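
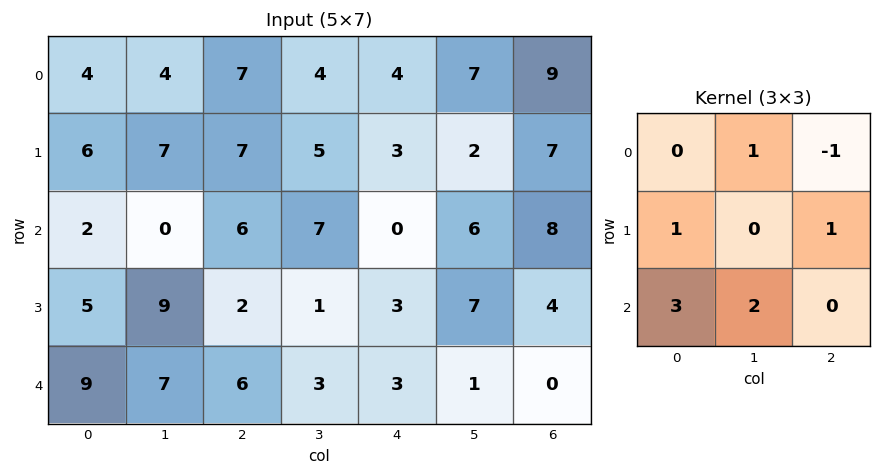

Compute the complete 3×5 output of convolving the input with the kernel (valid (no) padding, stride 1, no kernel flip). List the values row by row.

16 27 42 25 20
41 40 16 23 26
42 42 36 17 16

Output[0,0]: The receptive field on the input at this output position is [4 4 7 / 6 7 7 / 2 0 6]. Elementwise product with the kernel and sum: 4·1 + 7·-1 + 6·1 + 7·1 + 2·3 + 0·2.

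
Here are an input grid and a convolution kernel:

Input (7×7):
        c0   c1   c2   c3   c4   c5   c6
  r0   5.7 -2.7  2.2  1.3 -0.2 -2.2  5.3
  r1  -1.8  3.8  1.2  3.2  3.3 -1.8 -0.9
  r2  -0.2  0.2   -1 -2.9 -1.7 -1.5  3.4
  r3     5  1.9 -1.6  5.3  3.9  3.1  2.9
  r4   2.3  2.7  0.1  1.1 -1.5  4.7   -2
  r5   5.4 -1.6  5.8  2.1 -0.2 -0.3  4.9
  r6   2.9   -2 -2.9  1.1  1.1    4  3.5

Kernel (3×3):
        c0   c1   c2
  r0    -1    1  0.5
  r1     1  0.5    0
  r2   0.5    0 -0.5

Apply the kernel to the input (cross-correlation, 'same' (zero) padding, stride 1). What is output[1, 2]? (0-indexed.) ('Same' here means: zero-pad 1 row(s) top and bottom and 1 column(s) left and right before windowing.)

The receptive field on the zero-padded input at this output position is [-2.7 2.2 1.3 / 3.8 1.2 3.2 / 0.2 -1 -2.9]. Elementwise product with the kernel and sum: -2.7·-1 + 2.2·1 + 1.3·0.5 + 3.8·1 + 1.2·0.5 + 0.2·0.5 + -2.9·-0.5.

11.5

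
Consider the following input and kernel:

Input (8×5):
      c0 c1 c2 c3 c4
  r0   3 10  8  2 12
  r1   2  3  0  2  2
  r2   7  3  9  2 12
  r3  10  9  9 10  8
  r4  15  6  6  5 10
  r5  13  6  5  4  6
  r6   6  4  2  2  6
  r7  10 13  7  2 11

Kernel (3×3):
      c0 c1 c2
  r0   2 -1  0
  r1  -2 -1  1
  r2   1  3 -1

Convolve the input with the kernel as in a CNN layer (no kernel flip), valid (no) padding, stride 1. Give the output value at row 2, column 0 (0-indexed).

18

The receptive field on the input at this output position is [7 3 9 / 10 9 9 / 15 6 6]. Elementwise product with the kernel and sum: 7·2 + 3·-1 + 10·-2 + 9·-1 + 9·1 + 15·1 + 6·3 + 6·-1.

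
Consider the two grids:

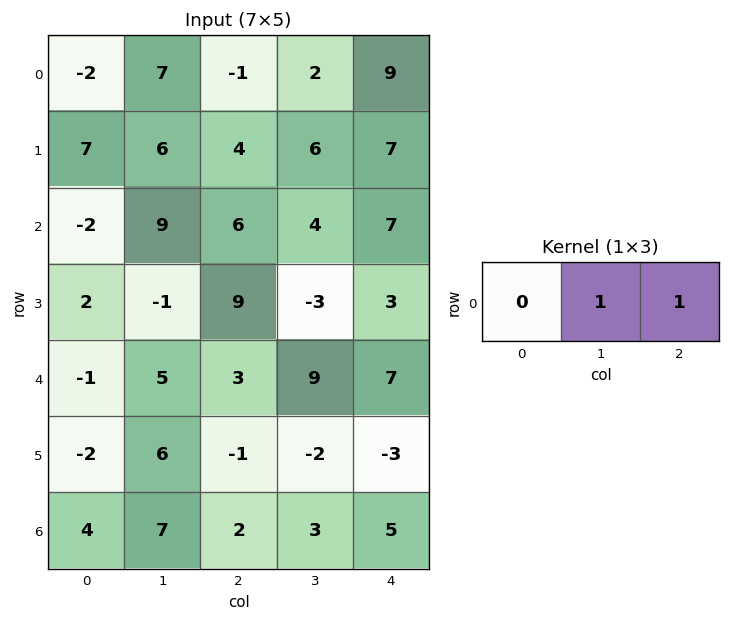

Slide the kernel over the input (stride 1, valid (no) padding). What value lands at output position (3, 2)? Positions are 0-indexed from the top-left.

The receptive field on the input at this output position is [9 -3 3]. Elementwise product with the kernel and sum: -3·1 + 3·1.

0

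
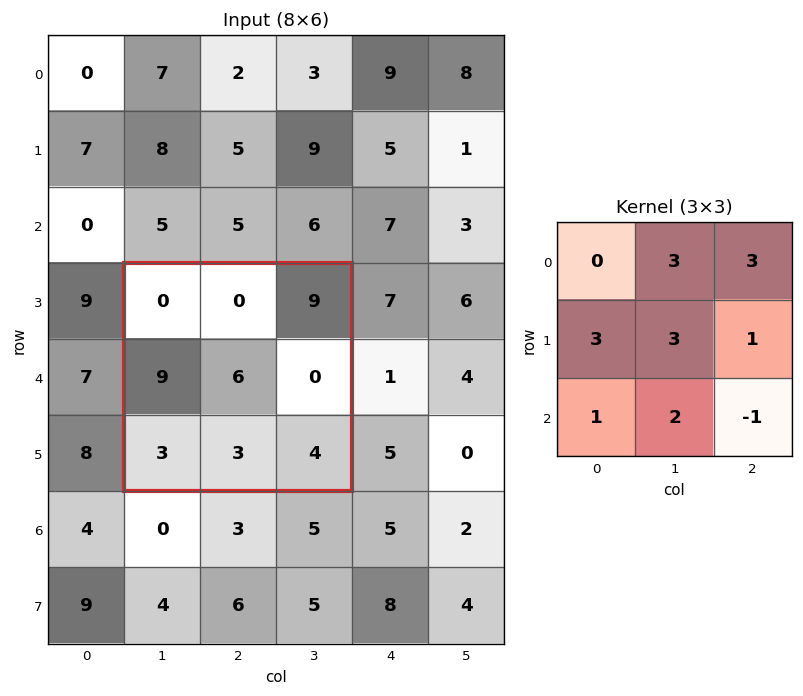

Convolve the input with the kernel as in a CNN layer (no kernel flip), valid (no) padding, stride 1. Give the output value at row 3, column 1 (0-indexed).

77

The receptive field on the input at this output position is [0 0 9 / 9 6 0 / 3 3 4]. Elementwise product with the kernel and sum: 0·3 + 9·3 + 9·3 + 6·3 + 0·1 + 3·1 + 3·2 + 4·-1.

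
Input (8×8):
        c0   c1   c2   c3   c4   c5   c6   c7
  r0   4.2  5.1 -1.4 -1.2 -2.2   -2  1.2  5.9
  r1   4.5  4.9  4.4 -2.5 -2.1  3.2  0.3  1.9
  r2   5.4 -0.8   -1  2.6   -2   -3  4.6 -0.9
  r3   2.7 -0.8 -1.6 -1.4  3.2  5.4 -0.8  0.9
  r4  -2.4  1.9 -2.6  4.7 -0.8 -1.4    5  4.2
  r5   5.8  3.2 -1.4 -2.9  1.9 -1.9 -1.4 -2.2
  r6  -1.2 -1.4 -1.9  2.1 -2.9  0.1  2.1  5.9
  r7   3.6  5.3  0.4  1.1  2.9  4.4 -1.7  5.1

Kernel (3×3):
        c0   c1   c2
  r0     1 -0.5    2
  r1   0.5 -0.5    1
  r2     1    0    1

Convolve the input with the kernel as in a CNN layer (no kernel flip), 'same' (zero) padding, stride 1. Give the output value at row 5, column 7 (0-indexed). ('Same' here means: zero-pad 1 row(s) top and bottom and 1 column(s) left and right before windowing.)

5.4

The receptive field on the zero-padded input at this output position is [5 4.2 0 / -1.4 -2.2 0 / 2.1 5.9 0]. Elementwise product with the kernel and sum: 5·1 + 4.2·-0.5 + 0·2 + -1.4·0.5 + -2.2·-0.5 + 0·1 + 2.1·1 + 0·1.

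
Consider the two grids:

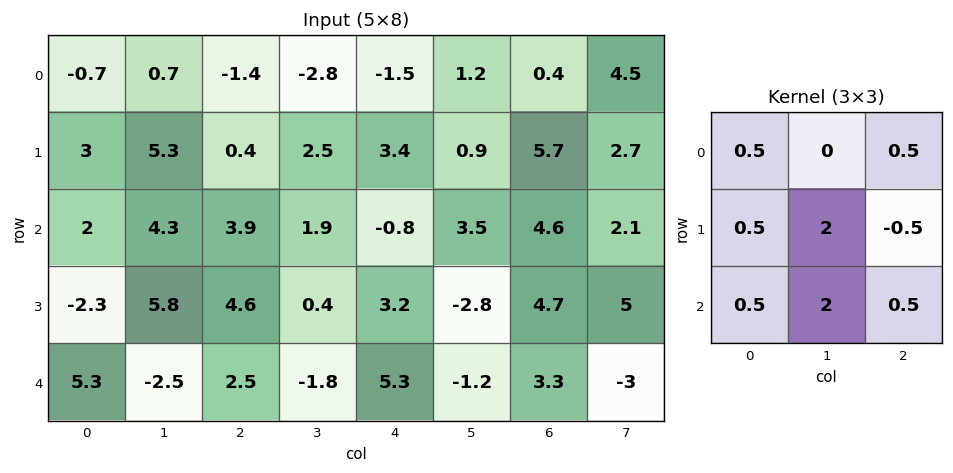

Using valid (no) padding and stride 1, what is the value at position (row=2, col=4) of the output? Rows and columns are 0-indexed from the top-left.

-2.55

The receptive field on the input at this output position is [-0.8 3.5 4.6 / 3.2 -2.8 4.7 / 5.3 -1.2 3.3]. Elementwise product with the kernel and sum: -0.8·0.5 + 4.6·0.5 + 3.2·0.5 + -2.8·2 + 4.7·-0.5 + 5.3·0.5 + -1.2·2 + 3.3·0.5.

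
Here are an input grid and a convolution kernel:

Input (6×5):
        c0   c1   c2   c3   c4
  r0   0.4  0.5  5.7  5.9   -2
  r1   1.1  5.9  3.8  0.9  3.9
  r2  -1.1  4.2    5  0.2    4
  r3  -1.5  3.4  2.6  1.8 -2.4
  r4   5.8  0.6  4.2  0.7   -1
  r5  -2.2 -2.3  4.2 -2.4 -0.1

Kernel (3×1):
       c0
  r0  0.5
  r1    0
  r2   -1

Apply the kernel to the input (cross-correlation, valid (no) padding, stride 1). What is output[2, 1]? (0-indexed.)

1.5

The receptive field on the input at this output position is [4.2 / 3.4 / 0.6]. Elementwise product with the kernel and sum: 4.2·0.5 + 0.6·-1.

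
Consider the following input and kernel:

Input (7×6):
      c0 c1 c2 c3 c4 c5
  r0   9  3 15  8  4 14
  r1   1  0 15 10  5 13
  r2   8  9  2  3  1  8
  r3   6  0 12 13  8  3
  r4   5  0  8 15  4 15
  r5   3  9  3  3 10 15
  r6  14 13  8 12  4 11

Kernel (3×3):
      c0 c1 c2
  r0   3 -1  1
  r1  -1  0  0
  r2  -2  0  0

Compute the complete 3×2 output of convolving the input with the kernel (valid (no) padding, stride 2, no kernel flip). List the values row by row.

Output[0,0]: The receptive field on the input at this output position is [9 3 15 / 1 0 15 / 8 9 2]. Elementwise product with the kernel and sum: 9·3 + 3·-1 + 15·1 + 1·-1 + 8·-2.
Output[0,1]: The receptive field on the input at this output position is [15 8 4 / 15 10 5 / 2 3 1]. Elementwise product with the kernel and sum: 15·3 + 8·-1 + 4·1 + 15·-1 + 2·-2.

22 22
1 -24
-8 -6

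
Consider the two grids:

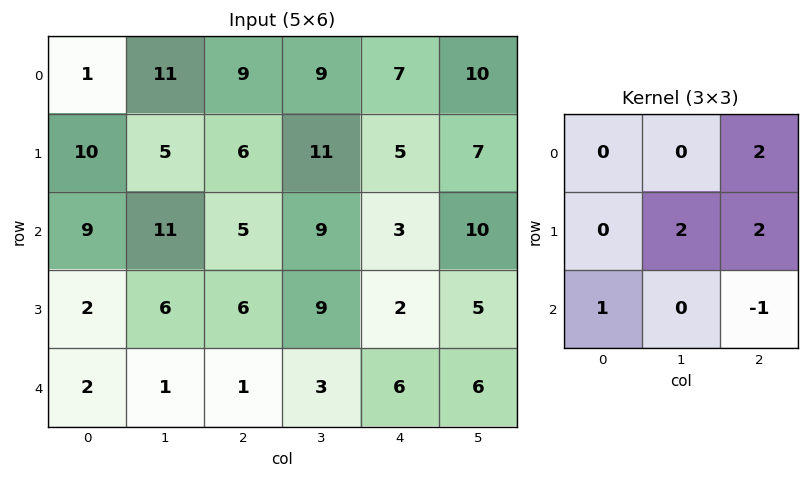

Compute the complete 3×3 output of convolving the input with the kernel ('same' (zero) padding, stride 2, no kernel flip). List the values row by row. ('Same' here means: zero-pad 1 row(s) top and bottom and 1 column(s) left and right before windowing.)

Output[0,0]: The receptive field on the zero-padded input at this output position is [0 0 0 / 0 1 11 / 0 10 5]. Elementwise product with the kernel and sum: 0·2 + 1·2 + 11·2 + 0·1 + 5·-1.
Output[0,1]: The receptive field on the zero-padded input at this output position is [0 0 0 / 11 9 9 / 5 6 11]. Elementwise product with the kernel and sum: 0·2 + 9·2 + 9·2 + 5·1 + 11·-1.

19 30 38
44 47 44
18 26 34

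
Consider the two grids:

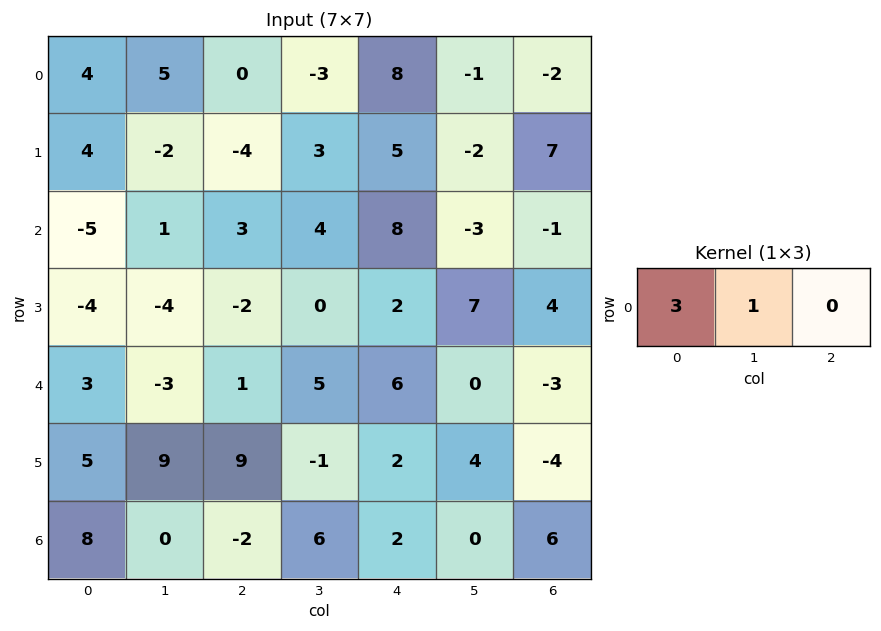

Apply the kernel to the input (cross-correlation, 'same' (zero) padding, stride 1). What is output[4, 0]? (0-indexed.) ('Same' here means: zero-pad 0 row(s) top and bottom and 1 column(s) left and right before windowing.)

The receptive field on the zero-padded input at this output position is [0 3 -3]. Elementwise product with the kernel and sum: 0·3 + 3·1.

3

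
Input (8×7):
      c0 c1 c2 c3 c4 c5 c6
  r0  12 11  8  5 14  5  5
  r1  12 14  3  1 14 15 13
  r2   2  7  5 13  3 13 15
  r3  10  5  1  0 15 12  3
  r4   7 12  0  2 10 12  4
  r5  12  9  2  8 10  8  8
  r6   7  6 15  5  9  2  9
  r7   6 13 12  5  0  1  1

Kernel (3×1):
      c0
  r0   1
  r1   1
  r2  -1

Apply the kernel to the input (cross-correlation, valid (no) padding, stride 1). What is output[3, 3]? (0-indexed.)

-6

The receptive field on the input at this output position is [0 / 2 / 8]. Elementwise product with the kernel and sum: 0·1 + 2·1 + 8·-1.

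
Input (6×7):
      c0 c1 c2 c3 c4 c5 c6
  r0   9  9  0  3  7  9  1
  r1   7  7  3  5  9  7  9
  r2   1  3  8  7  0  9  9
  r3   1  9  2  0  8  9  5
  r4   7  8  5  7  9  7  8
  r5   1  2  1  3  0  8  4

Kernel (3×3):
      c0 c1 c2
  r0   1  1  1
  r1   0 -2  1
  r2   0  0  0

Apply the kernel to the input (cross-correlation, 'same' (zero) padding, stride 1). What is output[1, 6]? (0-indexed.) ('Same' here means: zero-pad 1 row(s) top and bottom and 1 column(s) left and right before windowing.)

-8

The receptive field on the zero-padded input at this output position is [9 1 0 / 7 9 0 / 9 9 0]. Elementwise product with the kernel and sum: 9·1 + 1·1 + 0·1 + 9·-2 + 0·1.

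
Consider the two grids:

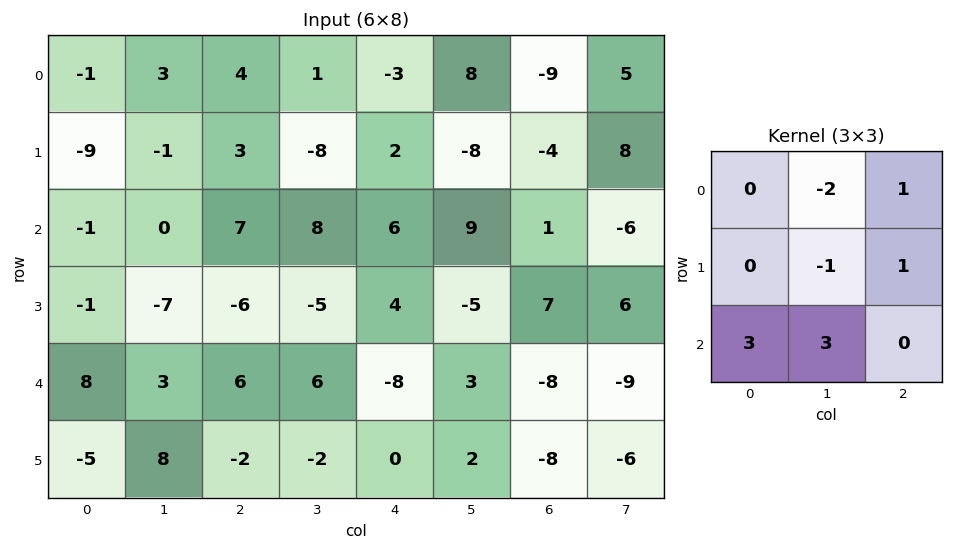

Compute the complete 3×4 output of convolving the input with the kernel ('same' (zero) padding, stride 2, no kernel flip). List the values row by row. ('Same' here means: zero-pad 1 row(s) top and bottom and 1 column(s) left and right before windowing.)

-23 3 -7 -22
15 -52 -12 15
-25 25 -8 -27

Output[0,0]: The receptive field on the zero-padded input at this output position is [0 0 0 / 0 -1 3 / 0 -9 -1]. Elementwise product with the kernel and sum: 0·-2 + 0·1 + -1·-1 + 3·1 + 0·3 + -9·3.
Output[0,1]: The receptive field on the zero-padded input at this output position is [0 0 0 / 3 4 1 / -1 3 -8]. Elementwise product with the kernel and sum: 0·-2 + 0·1 + 4·-1 + 1·1 + -1·3 + 3·3.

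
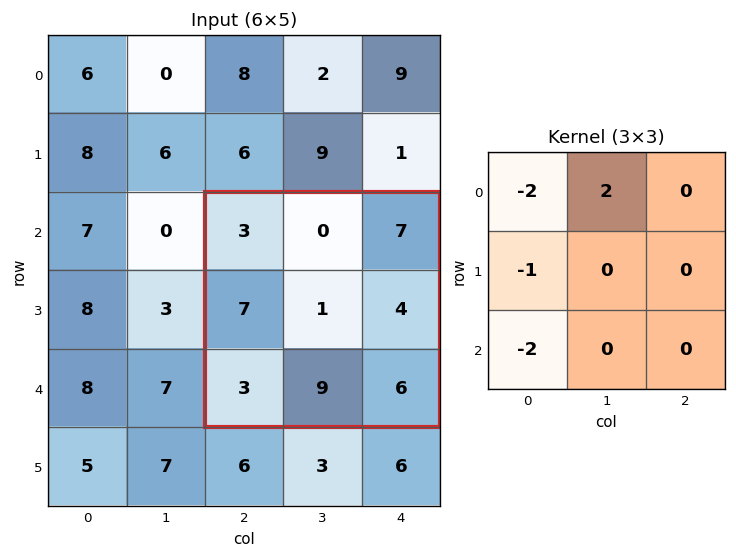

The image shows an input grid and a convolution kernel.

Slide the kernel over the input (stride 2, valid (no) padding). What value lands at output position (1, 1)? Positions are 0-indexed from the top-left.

The receptive field on the input at this output position is [3 0 7 / 7 1 4 / 3 9 6]. Elementwise product with the kernel and sum: 3·-2 + 0·2 + 7·-1 + 3·-2.

-19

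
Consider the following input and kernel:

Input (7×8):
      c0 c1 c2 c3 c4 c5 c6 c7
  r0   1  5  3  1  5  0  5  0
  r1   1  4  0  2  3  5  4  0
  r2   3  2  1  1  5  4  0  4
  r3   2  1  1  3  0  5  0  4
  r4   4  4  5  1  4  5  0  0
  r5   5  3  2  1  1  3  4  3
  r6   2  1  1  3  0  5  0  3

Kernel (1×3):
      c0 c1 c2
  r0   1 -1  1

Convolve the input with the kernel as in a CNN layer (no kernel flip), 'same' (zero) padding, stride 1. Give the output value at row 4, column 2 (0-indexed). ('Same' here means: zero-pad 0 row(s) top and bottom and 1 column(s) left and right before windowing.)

The receptive field on the zero-padded input at this output position is [4 5 1]. Elementwise product with the kernel and sum: 4·1 + 5·-1 + 1·1.

0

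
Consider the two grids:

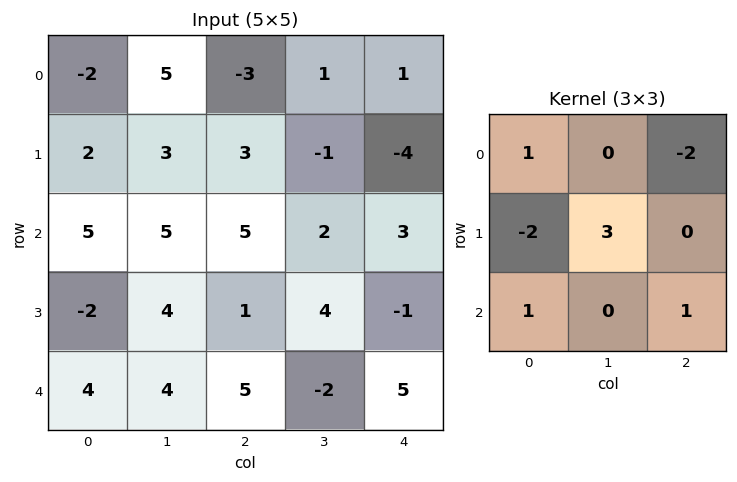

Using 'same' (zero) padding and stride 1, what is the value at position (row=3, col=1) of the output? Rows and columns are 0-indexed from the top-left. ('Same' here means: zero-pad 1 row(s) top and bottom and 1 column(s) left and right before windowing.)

20

The receptive field on the zero-padded input at this output position is [5 5 5 / -2 4 1 / 4 4 5]. Elementwise product with the kernel and sum: 5·1 + 5·-2 + -2·-2 + 4·3 + 4·1 + 5·1.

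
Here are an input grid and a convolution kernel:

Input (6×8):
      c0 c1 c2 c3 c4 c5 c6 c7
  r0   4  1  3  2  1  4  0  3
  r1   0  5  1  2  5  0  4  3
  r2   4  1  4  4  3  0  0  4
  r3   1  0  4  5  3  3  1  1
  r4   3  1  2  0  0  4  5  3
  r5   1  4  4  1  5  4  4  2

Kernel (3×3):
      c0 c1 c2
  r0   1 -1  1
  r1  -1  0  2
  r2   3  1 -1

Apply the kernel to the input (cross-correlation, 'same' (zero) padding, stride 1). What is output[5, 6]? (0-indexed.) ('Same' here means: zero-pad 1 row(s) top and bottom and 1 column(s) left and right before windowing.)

2

The receptive field on the zero-padded input at this output position is [4 5 3 / 4 4 2 / 0 0 0]. Elementwise product with the kernel and sum: 4·1 + 5·-1 + 3·1 + 4·-1 + 2·2 + 0·3 + 0·1 + 0·-1.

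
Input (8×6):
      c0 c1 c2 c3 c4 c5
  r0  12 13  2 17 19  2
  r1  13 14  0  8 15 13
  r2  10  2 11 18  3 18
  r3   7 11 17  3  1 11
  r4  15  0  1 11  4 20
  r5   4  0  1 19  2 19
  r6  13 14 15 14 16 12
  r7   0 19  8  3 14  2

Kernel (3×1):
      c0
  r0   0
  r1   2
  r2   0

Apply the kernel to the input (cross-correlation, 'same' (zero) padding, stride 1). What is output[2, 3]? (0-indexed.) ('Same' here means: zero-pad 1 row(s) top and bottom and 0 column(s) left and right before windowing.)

The receptive field on the zero-padded input at this output position is [8 / 18 / 3]. Elementwise product with the kernel and sum: 18·2.

36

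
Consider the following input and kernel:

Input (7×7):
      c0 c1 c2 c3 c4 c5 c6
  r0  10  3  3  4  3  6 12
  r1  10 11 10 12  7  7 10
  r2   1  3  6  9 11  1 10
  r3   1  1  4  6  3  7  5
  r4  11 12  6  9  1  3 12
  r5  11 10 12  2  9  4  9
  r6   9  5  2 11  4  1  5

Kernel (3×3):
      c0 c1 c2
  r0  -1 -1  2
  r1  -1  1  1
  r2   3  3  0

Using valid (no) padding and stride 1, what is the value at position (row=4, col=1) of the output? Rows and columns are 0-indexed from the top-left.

25

The receptive field on the input at this output position is [12 6 9 / 10 12 2 / 5 2 11]. Elementwise product with the kernel and sum: 12·-1 + 6·-1 + 9·2 + 10·-1 + 12·1 + 2·1 + 5·3 + 2·3.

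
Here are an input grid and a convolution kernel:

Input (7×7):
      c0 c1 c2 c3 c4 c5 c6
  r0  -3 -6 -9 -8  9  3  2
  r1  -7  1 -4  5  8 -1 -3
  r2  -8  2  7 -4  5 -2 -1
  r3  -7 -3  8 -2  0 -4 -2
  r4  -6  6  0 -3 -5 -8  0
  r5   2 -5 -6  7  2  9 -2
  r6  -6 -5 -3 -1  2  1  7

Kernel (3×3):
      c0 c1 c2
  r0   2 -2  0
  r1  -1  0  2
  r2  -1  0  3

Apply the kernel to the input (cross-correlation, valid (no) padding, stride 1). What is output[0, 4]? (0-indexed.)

The receptive field on the input at this output position is [9 3 2 / 8 -1 -3 / 5 -2 -1]. Elementwise product with the kernel and sum: 9·2 + 3·-2 + 8·-1 + -3·2 + 5·-1 + -1·3.

-10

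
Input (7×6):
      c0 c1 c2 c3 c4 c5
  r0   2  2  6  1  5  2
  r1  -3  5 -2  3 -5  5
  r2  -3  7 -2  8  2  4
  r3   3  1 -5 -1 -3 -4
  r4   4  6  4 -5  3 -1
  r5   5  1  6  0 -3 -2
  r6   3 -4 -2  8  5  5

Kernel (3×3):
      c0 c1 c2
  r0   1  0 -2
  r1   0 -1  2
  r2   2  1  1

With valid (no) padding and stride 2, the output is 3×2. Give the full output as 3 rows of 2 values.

Output[0,0]: The receptive field on the input at this output position is [2 2 6 / -3 5 -2 / -3 7 -2]. Elementwise product with the kernel and sum: 2·1 + 6·-2 + 5·-1 + -2·2 + -3·2 + 7·1 + -2·1.

-20 -11
8 -5
7 1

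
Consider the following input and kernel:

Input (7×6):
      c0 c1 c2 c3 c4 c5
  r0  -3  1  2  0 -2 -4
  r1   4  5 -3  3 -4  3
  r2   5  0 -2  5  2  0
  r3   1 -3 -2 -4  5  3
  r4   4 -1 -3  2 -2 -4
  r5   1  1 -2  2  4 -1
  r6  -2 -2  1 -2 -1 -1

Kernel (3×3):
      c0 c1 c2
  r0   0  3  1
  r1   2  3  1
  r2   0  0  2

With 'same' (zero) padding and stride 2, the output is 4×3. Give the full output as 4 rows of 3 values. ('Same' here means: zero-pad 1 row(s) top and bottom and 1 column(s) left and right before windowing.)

2 14 -4
26 -15 13
13 -15 10
-4 -7 3

Output[0,0]: The receptive field on the zero-padded input at this output position is [0 0 0 / 0 -3 1 / 0 4 5]. Elementwise product with the kernel and sum: 0·3 + 0·1 + 0·2 + -3·3 + 1·1 + 5·2.
Output[0,1]: The receptive field on the zero-padded input at this output position is [0 0 0 / 1 2 0 / 5 -3 3]. Elementwise product with the kernel and sum: 0·3 + 0·1 + 1·2 + 2·3 + 0·1 + 3·2.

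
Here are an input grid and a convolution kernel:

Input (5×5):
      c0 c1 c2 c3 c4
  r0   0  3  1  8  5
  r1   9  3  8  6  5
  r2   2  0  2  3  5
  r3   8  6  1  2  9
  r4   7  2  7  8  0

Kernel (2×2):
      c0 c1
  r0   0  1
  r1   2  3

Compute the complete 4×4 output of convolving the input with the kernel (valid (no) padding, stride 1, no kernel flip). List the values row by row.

30 31 42 32
7 14 19 26
34 17 11 36
26 26 40 25

Output[0,0]: The receptive field on the input at this output position is [0 3 / 9 3]. Elementwise product with the kernel and sum: 3·1 + 9·2 + 3·3.
Output[0,1]: The receptive field on the input at this output position is [3 1 / 3 8]. Elementwise product with the kernel and sum: 1·1 + 3·2 + 8·3.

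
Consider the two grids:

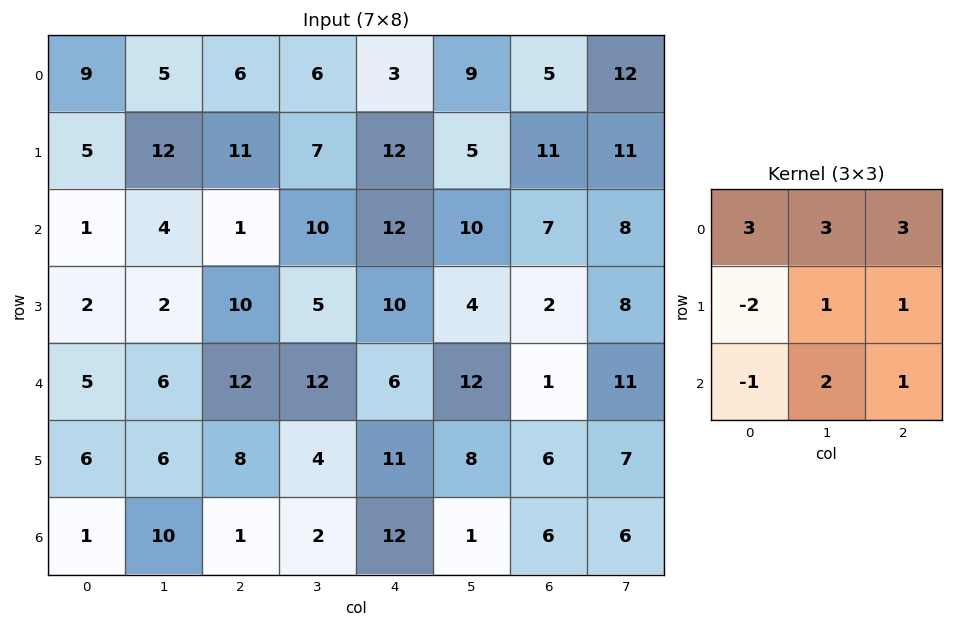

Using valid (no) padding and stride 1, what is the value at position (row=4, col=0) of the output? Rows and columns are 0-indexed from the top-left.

The receptive field on the input at this output position is [5 6 12 / 6 6 8 / 1 10 1]. Elementwise product with the kernel and sum: 5·3 + 6·3 + 12·3 + 6·-2 + 6·1 + 8·1 + 1·-1 + 10·2 + 1·1.

91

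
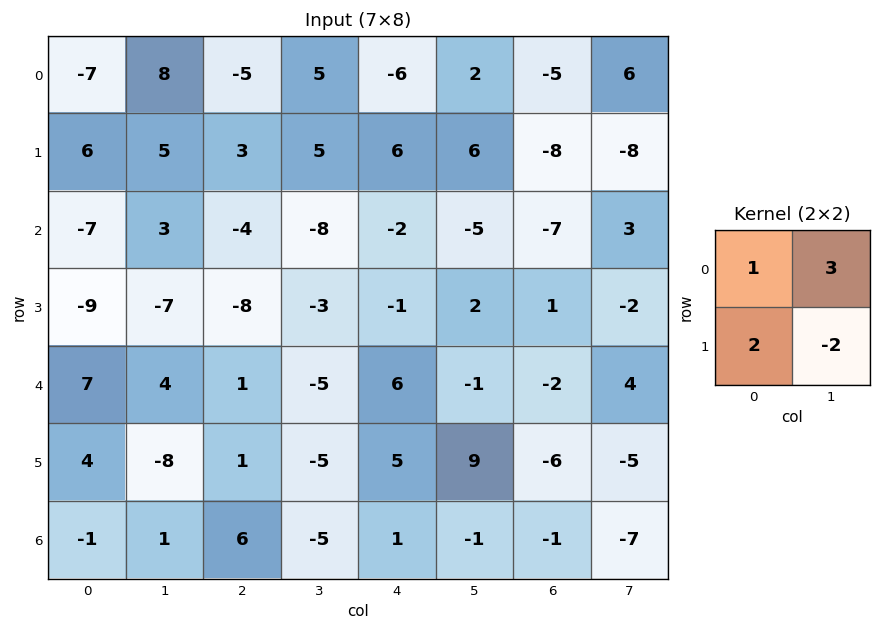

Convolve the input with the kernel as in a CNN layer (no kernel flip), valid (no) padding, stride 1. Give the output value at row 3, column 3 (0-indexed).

-28

The receptive field on the input at this output position is [-3 -1 / -5 6]. Elementwise product with the kernel and sum: -3·1 + -1·3 + -5·2 + 6·-2.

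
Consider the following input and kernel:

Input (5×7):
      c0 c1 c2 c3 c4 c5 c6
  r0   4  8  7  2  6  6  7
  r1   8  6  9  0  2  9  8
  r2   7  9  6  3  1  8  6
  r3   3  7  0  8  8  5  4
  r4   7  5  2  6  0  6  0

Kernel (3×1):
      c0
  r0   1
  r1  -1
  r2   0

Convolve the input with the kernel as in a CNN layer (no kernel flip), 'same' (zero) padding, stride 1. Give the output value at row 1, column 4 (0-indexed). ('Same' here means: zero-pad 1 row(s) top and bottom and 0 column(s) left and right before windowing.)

The receptive field on the zero-padded input at this output position is [6 / 2 / 1]. Elementwise product with the kernel and sum: 6·1 + 2·-1.

4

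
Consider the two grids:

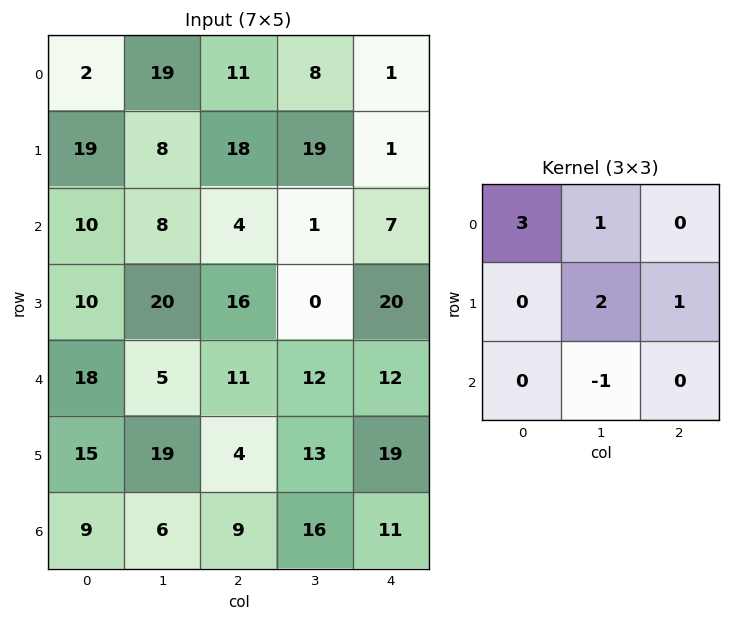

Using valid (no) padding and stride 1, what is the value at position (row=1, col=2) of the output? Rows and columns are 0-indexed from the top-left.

The receptive field on the input at this output position is [18 19 1 / 4 1 7 / 16 0 20]. Elementwise product with the kernel and sum: 18·3 + 19·1 + 1·2 + 7·1 + 0·-1.

82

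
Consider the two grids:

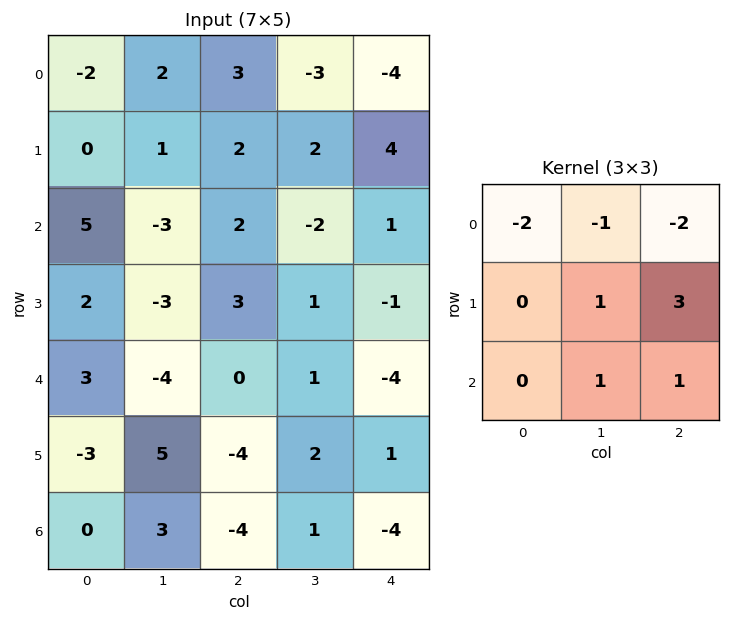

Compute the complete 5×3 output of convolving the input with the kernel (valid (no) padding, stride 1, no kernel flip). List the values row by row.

Output[0,0]: The receptive field on the input at this output position is [-2 2 3 / 0 1 2 / 5 -3 2]. Elementwise product with the kernel and sum: -2·-2 + 2·-1 + 3·-2 + 1·1 + 2·3 + -3·1 + 2·1.

2 7 18
-2 -8 -13
-9 15 -9
-10 2 -13
-10 5 9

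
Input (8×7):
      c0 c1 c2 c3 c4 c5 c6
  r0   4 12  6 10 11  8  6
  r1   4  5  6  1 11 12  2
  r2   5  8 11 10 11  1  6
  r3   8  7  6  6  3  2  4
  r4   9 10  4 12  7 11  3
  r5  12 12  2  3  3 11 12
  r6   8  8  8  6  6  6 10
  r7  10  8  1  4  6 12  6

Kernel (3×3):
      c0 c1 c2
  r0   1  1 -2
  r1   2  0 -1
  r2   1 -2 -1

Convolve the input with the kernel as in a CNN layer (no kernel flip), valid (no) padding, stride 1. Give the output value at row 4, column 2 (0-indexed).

-7

The receptive field on the input at this output position is [4 12 7 / 2 3 3 / 8 6 6]. Elementwise product with the kernel and sum: 4·1 + 12·1 + 7·-2 + 2·2 + 3·-1 + 8·1 + 6·-2 + 6·-1.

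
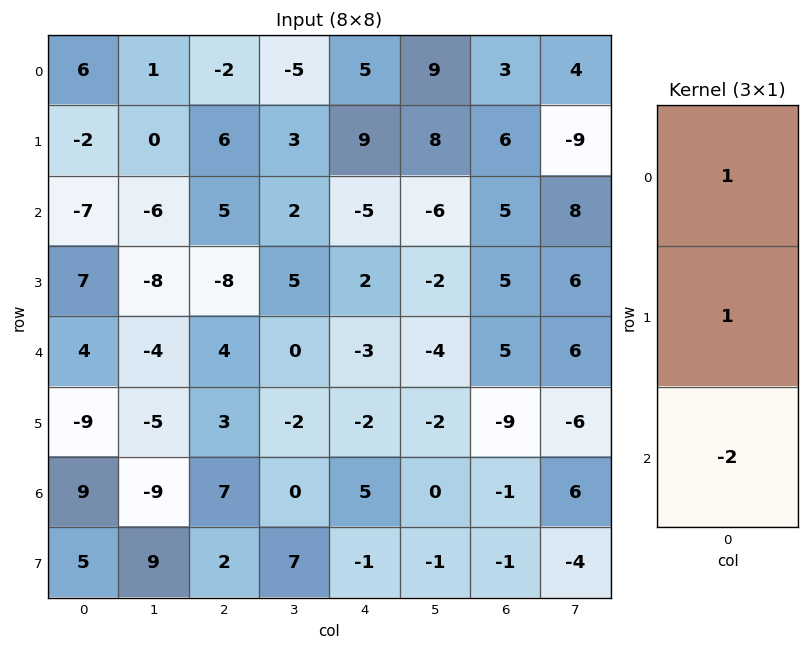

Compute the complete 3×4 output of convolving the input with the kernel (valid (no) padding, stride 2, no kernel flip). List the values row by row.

Output[0,0]: The receptive field on the input at this output position is [6 / -2 / -7]. Elementwise product with the kernel and sum: 6·1 + -2·1 + -7·-2.

18 -6 24 -1
-8 -11 3 0
-23 -7 -15 -2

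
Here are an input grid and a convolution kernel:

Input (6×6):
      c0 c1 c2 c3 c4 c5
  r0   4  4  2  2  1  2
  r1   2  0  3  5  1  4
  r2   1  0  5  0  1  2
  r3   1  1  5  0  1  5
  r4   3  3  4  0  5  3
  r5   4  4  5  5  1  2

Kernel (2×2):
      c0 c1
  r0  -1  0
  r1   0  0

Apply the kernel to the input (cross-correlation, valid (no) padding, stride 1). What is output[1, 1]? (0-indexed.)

0

The receptive field on the input at this output position is [0 3 / 0 5]. Elementwise product with the kernel and sum: 0·-1.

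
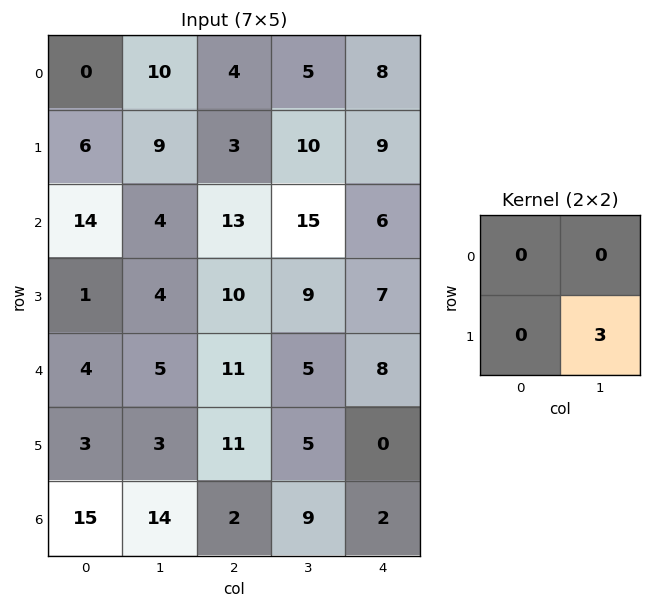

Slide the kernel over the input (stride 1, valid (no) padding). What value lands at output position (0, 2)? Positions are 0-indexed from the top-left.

The receptive field on the input at this output position is [4 5 / 3 10]. Elementwise product with the kernel and sum: 10·3.

30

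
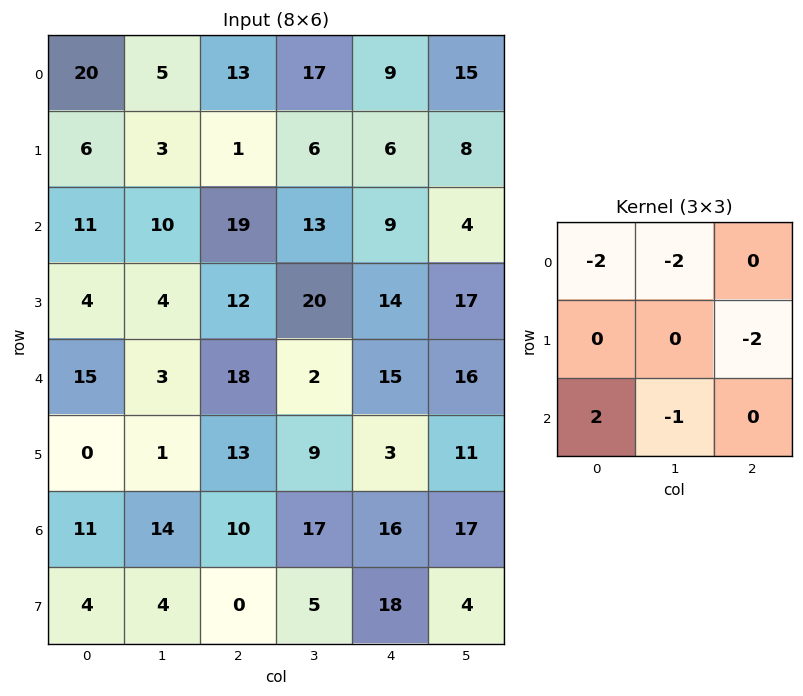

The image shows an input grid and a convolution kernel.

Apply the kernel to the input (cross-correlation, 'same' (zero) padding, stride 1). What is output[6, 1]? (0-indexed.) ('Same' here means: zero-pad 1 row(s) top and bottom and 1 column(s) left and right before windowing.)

-18

The receptive field on the zero-padded input at this output position is [0 1 13 / 11 14 10 / 4 4 0]. Elementwise product with the kernel and sum: 0·-2 + 1·-2 + 10·-2 + 4·2 + 4·-1.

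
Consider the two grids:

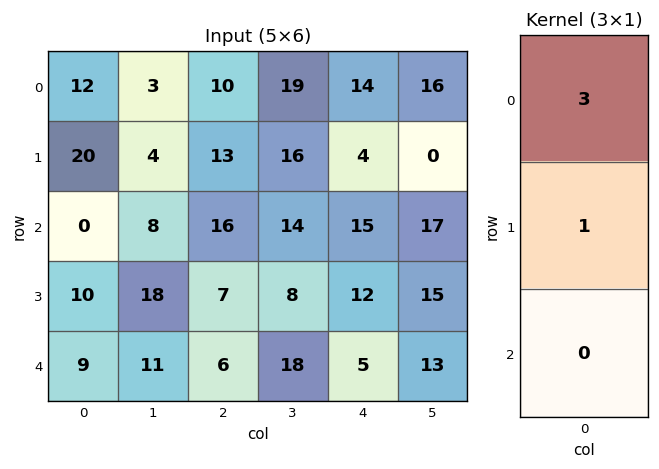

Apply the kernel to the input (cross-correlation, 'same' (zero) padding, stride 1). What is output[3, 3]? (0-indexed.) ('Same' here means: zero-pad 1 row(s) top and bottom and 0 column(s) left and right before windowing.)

50

The receptive field on the zero-padded input at this output position is [14 / 8 / 18]. Elementwise product with the kernel and sum: 14·3 + 8·1.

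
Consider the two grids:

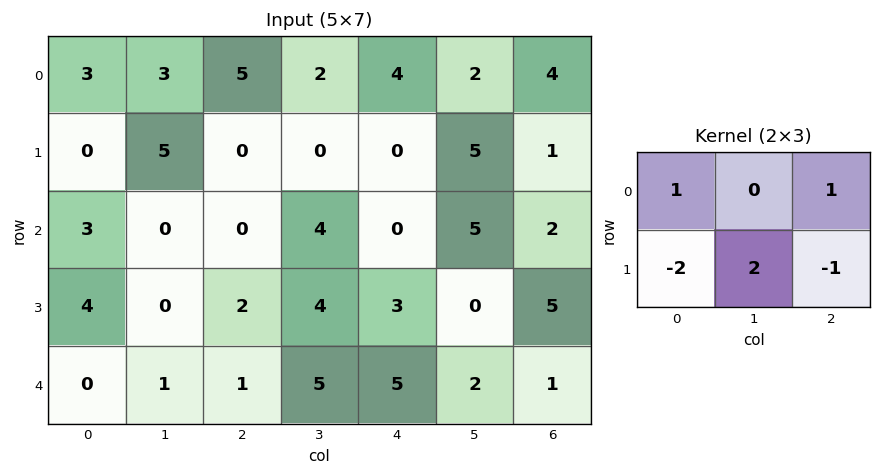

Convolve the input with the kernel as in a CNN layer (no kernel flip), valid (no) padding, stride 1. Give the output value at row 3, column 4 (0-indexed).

1

The receptive field on the input at this output position is [3 0 5 / 5 2 1]. Elementwise product with the kernel and sum: 3·1 + 5·1 + 5·-2 + 2·2 + 1·-1.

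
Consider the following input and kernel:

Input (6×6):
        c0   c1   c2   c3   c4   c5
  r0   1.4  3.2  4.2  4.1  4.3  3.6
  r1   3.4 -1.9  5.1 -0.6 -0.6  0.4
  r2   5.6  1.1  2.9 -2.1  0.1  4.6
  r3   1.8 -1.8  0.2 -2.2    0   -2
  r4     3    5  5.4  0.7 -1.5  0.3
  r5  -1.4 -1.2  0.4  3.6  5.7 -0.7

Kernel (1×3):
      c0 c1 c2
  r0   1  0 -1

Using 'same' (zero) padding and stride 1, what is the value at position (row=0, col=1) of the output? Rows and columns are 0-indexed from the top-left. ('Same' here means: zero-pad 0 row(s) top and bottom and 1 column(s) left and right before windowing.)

The receptive field on the zero-padded input at this output position is [1.4 3.2 4.2]. Elementwise product with the kernel and sum: 1.4·1 + 4.2·-1.

-2.8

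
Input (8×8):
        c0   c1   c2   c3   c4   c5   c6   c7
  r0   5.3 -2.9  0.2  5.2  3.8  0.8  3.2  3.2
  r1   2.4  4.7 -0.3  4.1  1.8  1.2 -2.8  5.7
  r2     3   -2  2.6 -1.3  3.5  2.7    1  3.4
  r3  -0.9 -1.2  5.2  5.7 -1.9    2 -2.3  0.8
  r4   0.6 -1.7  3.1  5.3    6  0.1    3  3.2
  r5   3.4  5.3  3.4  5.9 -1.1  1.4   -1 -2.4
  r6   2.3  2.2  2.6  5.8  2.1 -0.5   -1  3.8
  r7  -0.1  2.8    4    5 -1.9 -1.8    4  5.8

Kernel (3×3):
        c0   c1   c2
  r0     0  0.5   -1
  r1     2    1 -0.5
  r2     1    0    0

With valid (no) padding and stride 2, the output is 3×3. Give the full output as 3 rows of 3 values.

11 4 6.9
-8.6 16 5.7
8.75 12.5 -1.15

Output[0,0]: The receptive field on the input at this output position is [5.3 -2.9 0.2 / 2.4 4.7 -0.3 / 3 -2 2.6]. Elementwise product with the kernel and sum: -2.9·0.5 + 0.2·-1 + 2.4·2 + 4.7·1 + -0.3·-0.5 + 3·1.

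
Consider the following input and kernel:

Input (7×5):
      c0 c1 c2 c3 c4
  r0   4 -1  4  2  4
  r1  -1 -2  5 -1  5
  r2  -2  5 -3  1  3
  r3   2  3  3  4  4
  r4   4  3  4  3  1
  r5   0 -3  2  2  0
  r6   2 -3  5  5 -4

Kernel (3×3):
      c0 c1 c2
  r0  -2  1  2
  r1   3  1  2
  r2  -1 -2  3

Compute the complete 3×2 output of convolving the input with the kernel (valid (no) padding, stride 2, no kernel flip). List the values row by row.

Output[0,0]: The receptive field on the input at this output position is [4 -1 4 / -1 -2 5 / -2 5 -3]. Elementwise product with the kernel and sum: 4·-2 + -1·1 + 4·2 + -1·3 + -2·1 + 5·2 + -2·-1 + 5·-2 + -3·3.
Output[0,1]: The receptive field on the input at this output position is [4 2 4 / 5 -1 5 / -3 1 3]. Elementwise product with the kernel and sum: 4·-2 + 2·1 + 4·2 + 5·3 + -1·1 + 5·2 + -3·-1 + 1·-2 + 3·3.

-13 36
20 27
23 -22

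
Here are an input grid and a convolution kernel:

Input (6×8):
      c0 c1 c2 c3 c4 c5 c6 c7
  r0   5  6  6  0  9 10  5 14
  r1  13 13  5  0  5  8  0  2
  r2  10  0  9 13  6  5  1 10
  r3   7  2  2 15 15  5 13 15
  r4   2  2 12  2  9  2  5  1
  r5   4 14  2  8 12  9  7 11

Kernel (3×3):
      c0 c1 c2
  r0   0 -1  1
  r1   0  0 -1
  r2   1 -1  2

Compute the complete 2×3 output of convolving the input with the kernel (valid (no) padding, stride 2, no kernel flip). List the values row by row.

23 12 -2
31 6 0

Output[0,0]: The receptive field on the input at this output position is [5 6 6 / 13 13 5 / 10 0 9]. Elementwise product with the kernel and sum: 6·-1 + 6·1 + 5·-1 + 10·1 + 0·-1 + 9·2.
Output[0,1]: The receptive field on the input at this output position is [6 0 9 / 5 0 5 / 9 13 6]. Elementwise product with the kernel and sum: 0·-1 + 9·1 + 5·-1 + 9·1 + 13·-1 + 6·2.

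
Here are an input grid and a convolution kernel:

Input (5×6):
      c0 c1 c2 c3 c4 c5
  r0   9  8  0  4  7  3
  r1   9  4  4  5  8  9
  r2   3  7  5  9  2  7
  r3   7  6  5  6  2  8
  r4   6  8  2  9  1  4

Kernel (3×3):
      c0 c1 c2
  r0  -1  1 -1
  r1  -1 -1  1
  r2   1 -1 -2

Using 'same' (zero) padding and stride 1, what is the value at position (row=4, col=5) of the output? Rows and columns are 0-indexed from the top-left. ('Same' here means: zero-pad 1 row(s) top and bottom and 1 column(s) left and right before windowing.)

The receptive field on the zero-padded input at this output position is [2 8 0 / 1 4 0 / 0 0 0]. Elementwise product with the kernel and sum: 2·-1 + 8·1 + 0·-1 + 1·-1 + 4·-1 + 0·1 + 0·1 + 0·-1 + 0·-2.

1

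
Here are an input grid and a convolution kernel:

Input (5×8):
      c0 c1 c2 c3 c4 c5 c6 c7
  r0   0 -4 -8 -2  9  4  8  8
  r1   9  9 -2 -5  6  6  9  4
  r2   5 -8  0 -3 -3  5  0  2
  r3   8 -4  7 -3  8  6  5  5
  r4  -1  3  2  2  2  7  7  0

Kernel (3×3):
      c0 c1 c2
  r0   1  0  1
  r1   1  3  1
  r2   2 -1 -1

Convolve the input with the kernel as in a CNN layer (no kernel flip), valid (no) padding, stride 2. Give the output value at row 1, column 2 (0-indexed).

18

The receptive field on the input at this output position is [-3 5 0 / 8 6 5 / 2 7 7]. Elementwise product with the kernel and sum: -3·1 + 0·1 + 8·1 + 6·3 + 5·1 + 2·2 + 7·-1 + 7·-1.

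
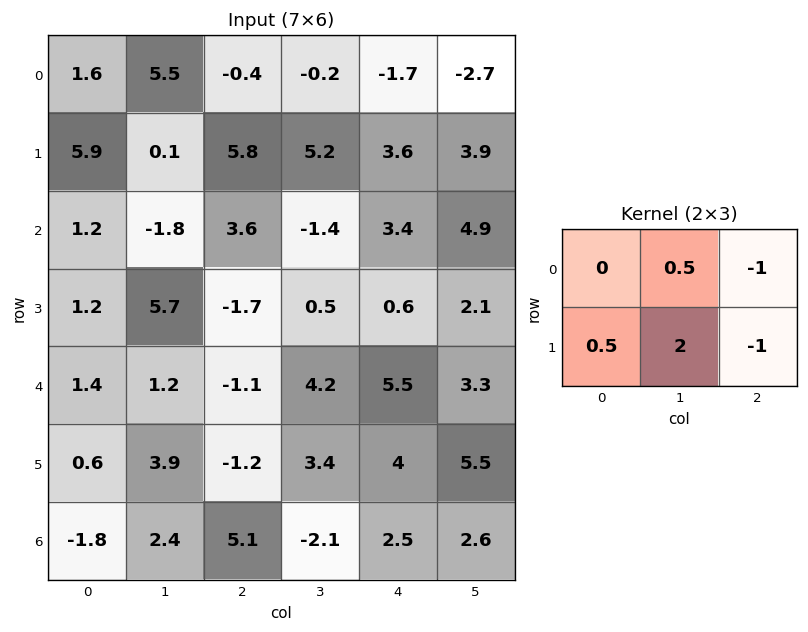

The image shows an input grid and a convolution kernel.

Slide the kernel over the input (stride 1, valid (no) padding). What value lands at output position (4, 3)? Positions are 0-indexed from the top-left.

The receptive field on the input at this output position is [4.2 5.5 3.3 / 3.4 4 5.5]. Elementwise product with the kernel and sum: 5.5·0.5 + 3.3·-1 + 3.4·0.5 + 4·2 + 5.5·-1.

3.65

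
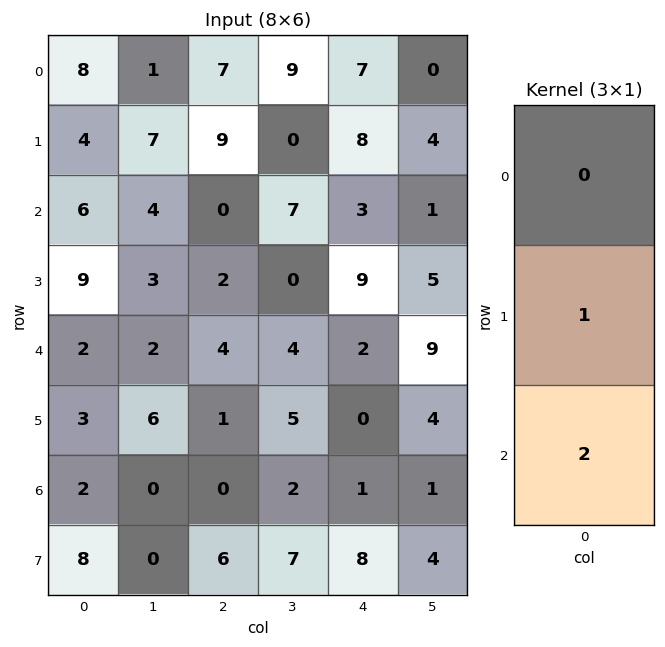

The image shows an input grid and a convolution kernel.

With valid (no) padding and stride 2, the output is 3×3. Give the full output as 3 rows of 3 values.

16 9 14
13 10 13
7 1 2

Output[0,0]: The receptive field on the input at this output position is [8 / 4 / 6]. Elementwise product with the kernel and sum: 4·1 + 6·2.
Output[0,1]: The receptive field on the input at this output position is [7 / 9 / 0]. Elementwise product with the kernel and sum: 9·1 + 0·2.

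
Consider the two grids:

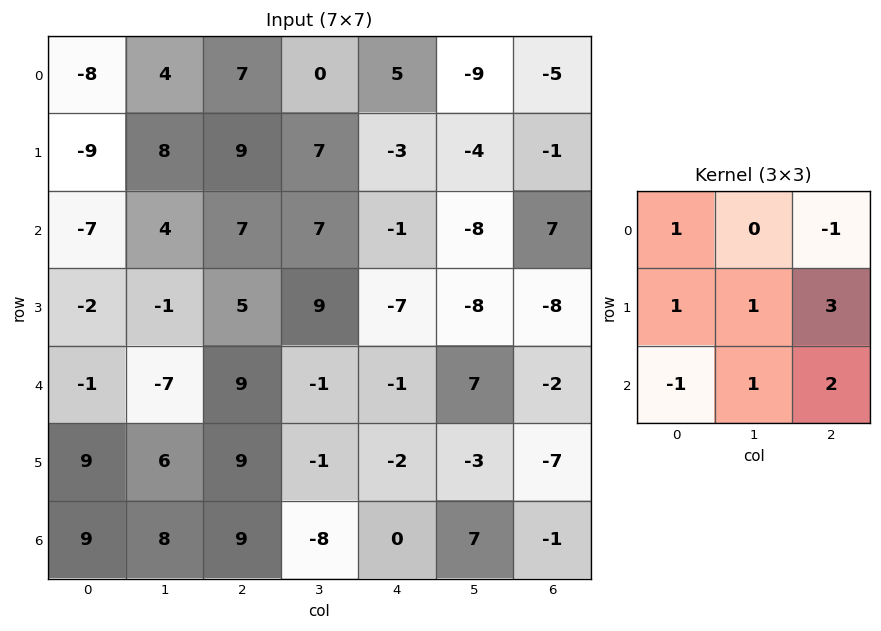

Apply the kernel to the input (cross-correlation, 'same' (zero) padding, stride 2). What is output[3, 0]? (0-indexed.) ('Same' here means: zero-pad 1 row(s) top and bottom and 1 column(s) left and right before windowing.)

27

The receptive field on the zero-padded input at this output position is [0 9 6 / 0 9 8 / 0 0 0]. Elementwise product with the kernel and sum: 0·1 + 6·-1 + 0·1 + 9·1 + 8·3 + 0·-1 + 0·1 + 0·2.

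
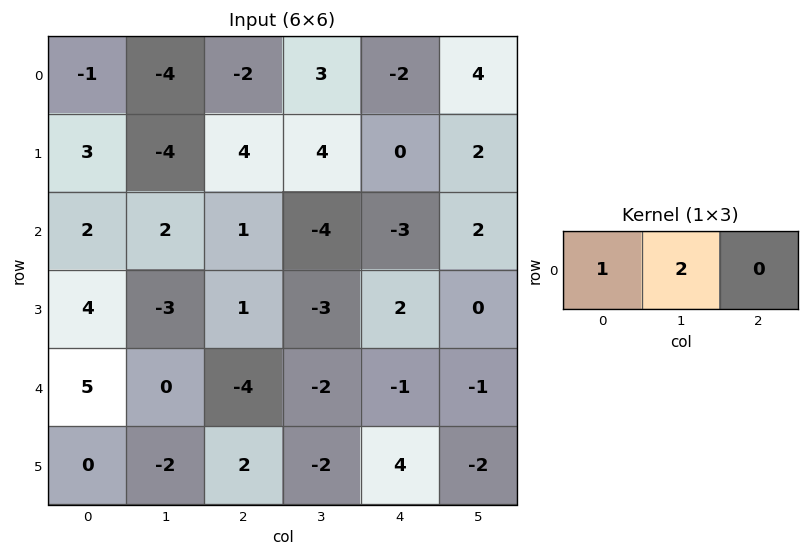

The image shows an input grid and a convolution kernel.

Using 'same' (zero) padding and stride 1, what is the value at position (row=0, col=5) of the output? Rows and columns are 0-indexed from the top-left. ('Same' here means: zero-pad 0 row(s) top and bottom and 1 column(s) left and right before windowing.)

6

The receptive field on the zero-padded input at this output position is [-2 4 0]. Elementwise product with the kernel and sum: -2·1 + 4·2.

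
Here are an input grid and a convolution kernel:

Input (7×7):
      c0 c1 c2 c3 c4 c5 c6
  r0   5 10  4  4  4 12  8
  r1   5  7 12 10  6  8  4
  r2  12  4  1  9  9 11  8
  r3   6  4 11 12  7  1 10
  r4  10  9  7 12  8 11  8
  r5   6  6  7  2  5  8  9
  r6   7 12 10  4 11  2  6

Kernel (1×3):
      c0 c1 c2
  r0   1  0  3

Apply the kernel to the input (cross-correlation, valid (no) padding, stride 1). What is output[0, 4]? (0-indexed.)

The receptive field on the input at this output position is [4 12 8]. Elementwise product with the kernel and sum: 4·1 + 8·3.

28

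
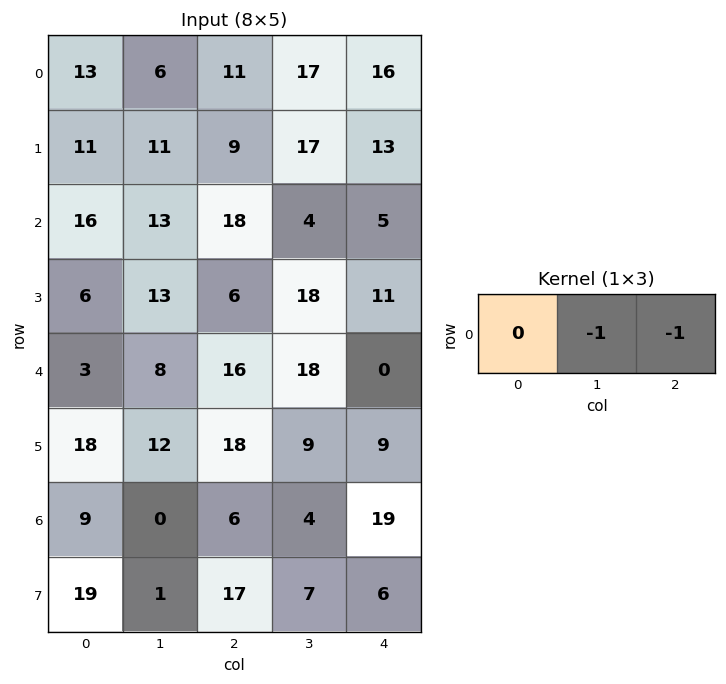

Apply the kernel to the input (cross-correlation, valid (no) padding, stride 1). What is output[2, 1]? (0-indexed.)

-22

The receptive field on the input at this output position is [13 18 4]. Elementwise product with the kernel and sum: 18·-1 + 4·-1.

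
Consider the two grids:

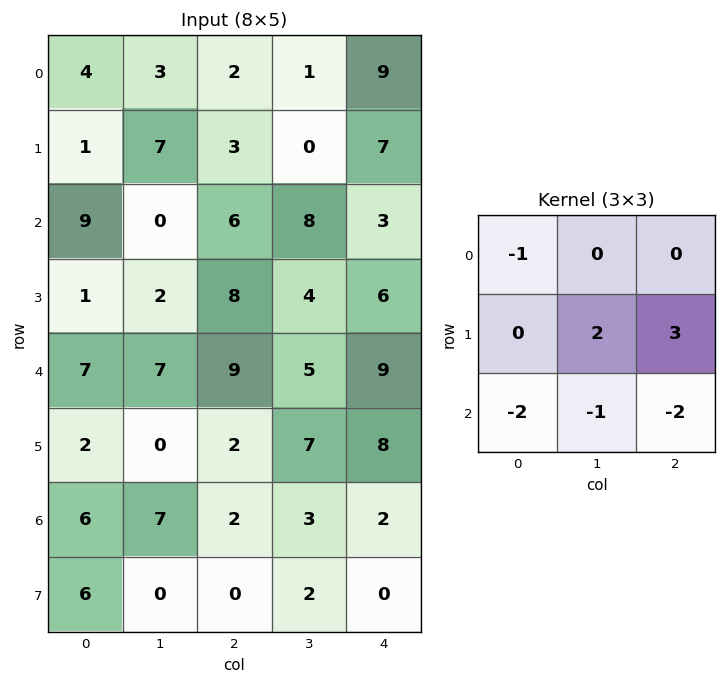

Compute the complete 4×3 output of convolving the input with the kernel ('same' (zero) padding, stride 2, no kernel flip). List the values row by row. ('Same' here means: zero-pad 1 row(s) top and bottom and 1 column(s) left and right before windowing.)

2 -10 11
13 9 -8
33 15 -8
27 9 -7

Output[0,0]: The receptive field on the zero-padded input at this output position is [0 0 0 / 0 4 3 / 0 1 7]. Elementwise product with the kernel and sum: 0·-1 + 4·2 + 3·3 + 0·-2 + 1·-1 + 7·-2.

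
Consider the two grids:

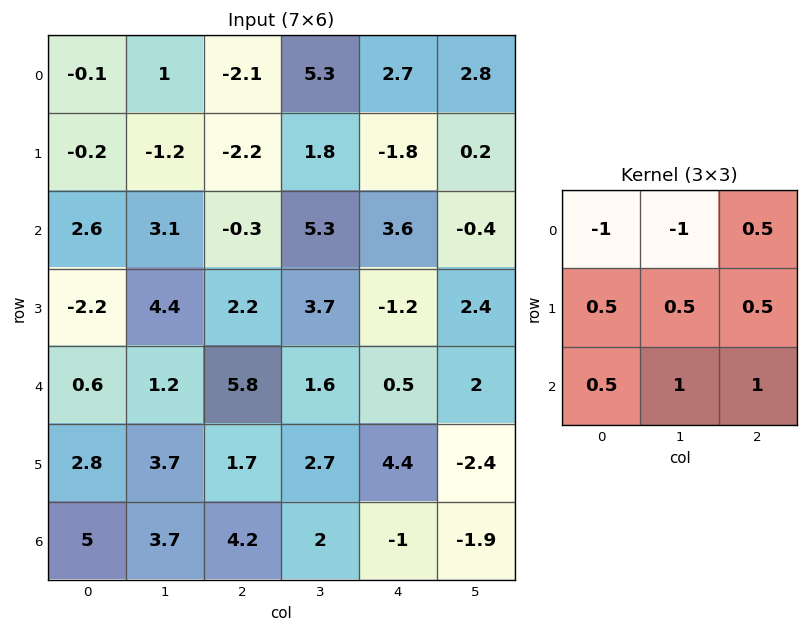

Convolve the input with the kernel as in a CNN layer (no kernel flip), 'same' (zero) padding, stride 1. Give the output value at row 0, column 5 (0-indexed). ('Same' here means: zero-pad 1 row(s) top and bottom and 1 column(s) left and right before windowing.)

2.05

The receptive field on the zero-padded input at this output position is [0 0 0 / 2.7 2.8 0 / -1.8 0.2 0]. Elementwise product with the kernel and sum: 0·-1 + 0·-1 + 0·0.5 + 2.7·0.5 + 2.8·0.5 + 0·0.5 + -1.8·0.5 + 0.2·1 + 0·1.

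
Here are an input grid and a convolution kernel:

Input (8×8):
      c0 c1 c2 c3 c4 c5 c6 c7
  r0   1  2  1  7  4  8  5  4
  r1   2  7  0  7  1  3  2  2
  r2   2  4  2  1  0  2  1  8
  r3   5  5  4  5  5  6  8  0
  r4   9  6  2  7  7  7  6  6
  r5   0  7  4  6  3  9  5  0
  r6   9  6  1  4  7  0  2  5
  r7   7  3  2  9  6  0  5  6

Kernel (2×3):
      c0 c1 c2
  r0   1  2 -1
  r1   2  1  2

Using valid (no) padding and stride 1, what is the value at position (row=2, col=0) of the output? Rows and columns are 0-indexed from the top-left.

The receptive field on the input at this output position is [2 4 2 / 5 5 4]. Elementwise product with the kernel and sum: 2·1 + 4·2 + 2·-1 + 5·2 + 5·1 + 4·2.

31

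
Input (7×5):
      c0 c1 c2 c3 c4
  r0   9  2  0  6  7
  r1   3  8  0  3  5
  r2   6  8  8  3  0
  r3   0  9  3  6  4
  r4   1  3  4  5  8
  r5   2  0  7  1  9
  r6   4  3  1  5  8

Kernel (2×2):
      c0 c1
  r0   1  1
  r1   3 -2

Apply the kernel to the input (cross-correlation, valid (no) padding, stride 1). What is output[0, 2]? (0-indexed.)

0

The receptive field on the input at this output position is [0 6 / 0 3]. Elementwise product with the kernel and sum: 0·1 + 6·1 + 0·3 + 3·-2.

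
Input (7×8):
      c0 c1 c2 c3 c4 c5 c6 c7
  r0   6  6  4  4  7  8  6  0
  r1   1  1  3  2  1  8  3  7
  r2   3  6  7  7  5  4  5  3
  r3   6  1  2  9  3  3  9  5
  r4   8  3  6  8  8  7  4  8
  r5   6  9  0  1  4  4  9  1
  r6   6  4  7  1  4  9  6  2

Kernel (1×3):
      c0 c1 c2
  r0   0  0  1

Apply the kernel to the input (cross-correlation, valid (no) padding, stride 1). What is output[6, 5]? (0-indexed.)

2

The receptive field on the input at this output position is [9 6 2]. Elementwise product with the kernel and sum: 2·1.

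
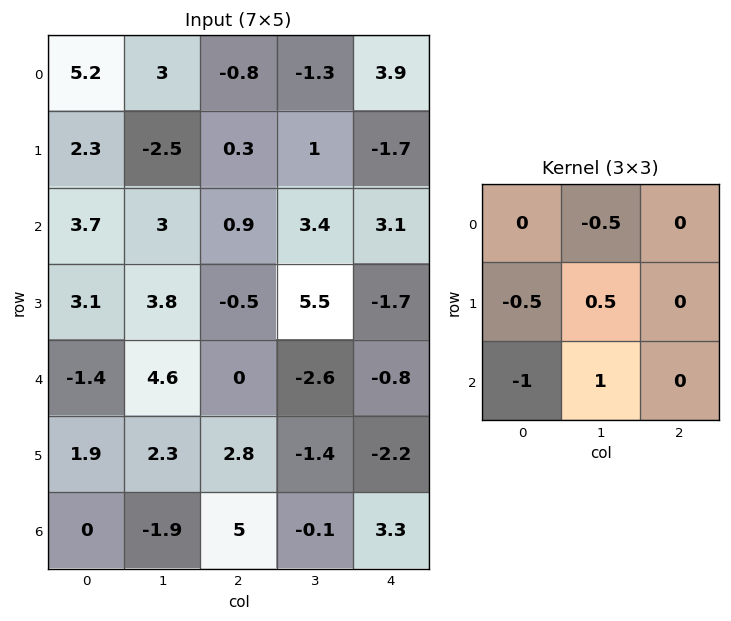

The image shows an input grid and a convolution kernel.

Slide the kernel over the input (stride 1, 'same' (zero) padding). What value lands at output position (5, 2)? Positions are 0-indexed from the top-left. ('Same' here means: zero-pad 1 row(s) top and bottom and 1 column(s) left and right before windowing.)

7.15

The receptive field on the zero-padded input at this output position is [4.6 0 -2.6 / 2.3 2.8 -1.4 / -1.9 5 -0.1]. Elementwise product with the kernel and sum: 0·-0.5 + 2.3·-0.5 + 2.8·0.5 + -1.9·-1 + 5·1.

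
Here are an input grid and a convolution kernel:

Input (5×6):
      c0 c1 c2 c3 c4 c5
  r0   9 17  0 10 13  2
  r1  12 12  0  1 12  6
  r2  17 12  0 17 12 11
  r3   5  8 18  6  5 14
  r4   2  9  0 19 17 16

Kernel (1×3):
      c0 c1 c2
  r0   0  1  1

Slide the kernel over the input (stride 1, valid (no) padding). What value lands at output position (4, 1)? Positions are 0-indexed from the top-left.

The receptive field on the input at this output position is [9 0 19]. Elementwise product with the kernel and sum: 0·1 + 19·1.

19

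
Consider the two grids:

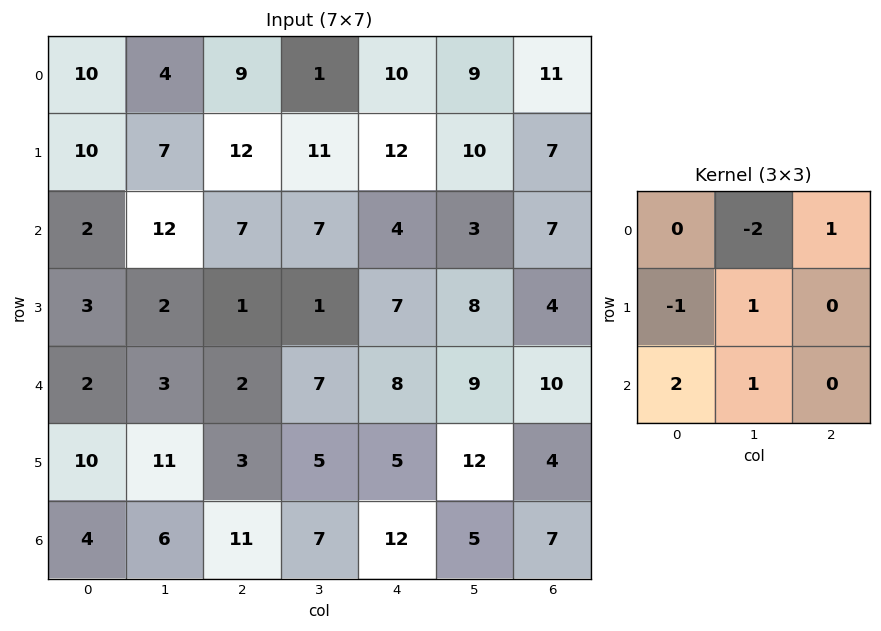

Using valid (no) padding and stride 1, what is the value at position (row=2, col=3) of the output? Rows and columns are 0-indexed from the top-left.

The receptive field on the input at this output position is [7 4 3 / 1 7 8 / 7 8 9]. Elementwise product with the kernel and sum: 4·-2 + 3·1 + 1·-1 + 7·1 + 7·2 + 8·1.

23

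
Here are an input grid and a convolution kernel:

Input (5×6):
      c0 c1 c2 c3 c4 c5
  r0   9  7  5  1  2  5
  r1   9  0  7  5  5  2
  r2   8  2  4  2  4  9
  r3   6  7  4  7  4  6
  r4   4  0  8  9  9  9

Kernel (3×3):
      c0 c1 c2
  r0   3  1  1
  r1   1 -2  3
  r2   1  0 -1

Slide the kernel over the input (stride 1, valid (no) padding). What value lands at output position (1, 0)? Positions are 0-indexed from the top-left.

52

The receptive field on the input at this output position is [9 0 7 / 8 2 4 / 6 7 4]. Elementwise product with the kernel and sum: 9·3 + 0·1 + 7·1 + 8·1 + 2·-2 + 4·3 + 6·1 + 4·-1.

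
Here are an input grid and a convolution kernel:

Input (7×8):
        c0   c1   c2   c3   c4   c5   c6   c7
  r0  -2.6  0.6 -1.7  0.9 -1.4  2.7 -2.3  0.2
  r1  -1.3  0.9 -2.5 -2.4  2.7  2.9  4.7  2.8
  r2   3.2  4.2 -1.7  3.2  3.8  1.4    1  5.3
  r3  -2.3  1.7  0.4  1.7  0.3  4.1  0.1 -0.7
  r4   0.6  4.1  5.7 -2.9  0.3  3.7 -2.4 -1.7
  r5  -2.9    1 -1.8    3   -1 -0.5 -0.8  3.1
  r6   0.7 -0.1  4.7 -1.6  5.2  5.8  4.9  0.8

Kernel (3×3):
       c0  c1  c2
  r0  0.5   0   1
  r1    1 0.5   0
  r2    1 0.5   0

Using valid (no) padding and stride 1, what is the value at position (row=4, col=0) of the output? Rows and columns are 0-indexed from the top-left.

4.25

The receptive field on the input at this output position is [0.6 4.1 5.7 / -2.9 1 -1.8 / 0.7 -0.1 4.7]. Elementwise product with the kernel and sum: 0.6·0.5 + 5.7·1 + -2.9·1 + 1·0.5 + 0.7·1 + -0.1·0.5.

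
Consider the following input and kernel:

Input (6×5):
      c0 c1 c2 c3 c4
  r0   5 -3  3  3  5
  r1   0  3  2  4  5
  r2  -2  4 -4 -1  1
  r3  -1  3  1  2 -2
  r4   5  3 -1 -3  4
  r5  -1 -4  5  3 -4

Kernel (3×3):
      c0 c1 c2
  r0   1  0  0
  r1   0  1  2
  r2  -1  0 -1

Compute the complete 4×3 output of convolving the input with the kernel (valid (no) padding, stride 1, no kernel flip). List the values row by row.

Output[0,0]: The receptive field on the input at this output position is [5 -3 3 / 0 3 2 / -2 4 -4]. Elementwise product with the kernel and sum: 5·1 + 3·1 + 2·2 + -2·-1 + -4·-1.

18 4 20
-4 -8 4
-1 9 -9
-4 -3 5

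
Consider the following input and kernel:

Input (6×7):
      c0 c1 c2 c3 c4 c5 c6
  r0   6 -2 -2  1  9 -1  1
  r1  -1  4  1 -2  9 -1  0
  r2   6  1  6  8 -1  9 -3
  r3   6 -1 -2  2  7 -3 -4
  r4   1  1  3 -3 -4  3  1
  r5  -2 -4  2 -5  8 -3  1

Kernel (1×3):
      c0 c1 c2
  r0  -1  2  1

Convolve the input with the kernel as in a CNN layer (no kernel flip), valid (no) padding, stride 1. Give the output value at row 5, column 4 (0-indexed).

-13

The receptive field on the input at this output position is [8 -3 1]. Elementwise product with the kernel and sum: 8·-1 + -3·2 + 1·1.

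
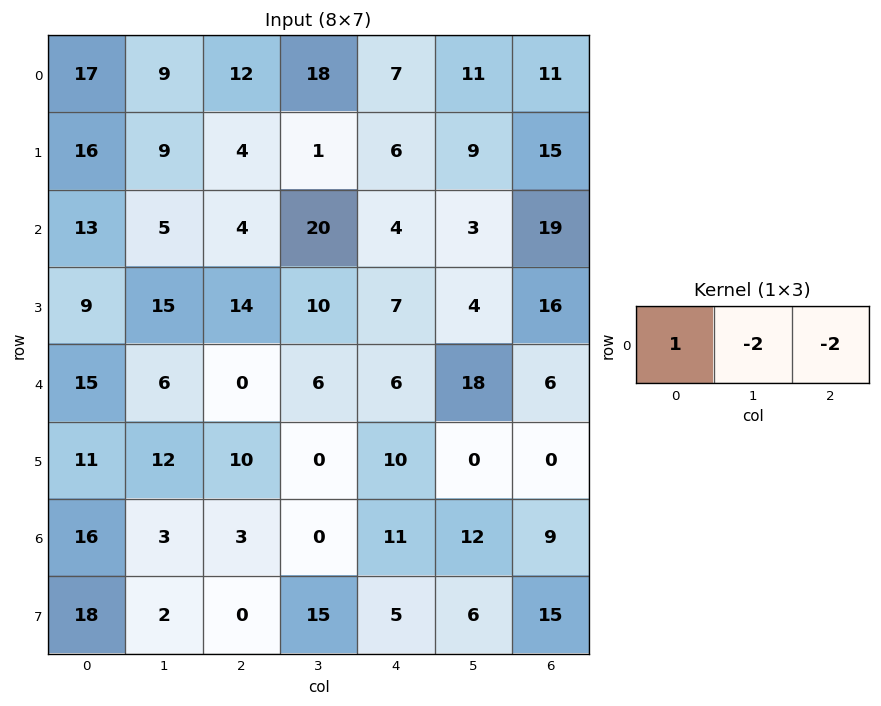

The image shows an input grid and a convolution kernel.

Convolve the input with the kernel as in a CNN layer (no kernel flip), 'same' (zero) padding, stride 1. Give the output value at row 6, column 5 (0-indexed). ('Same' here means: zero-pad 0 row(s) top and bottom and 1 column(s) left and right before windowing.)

The receptive field on the zero-padded input at this output position is [11 12 9]. Elementwise product with the kernel and sum: 11·1 + 12·-2 + 9·-2.

-31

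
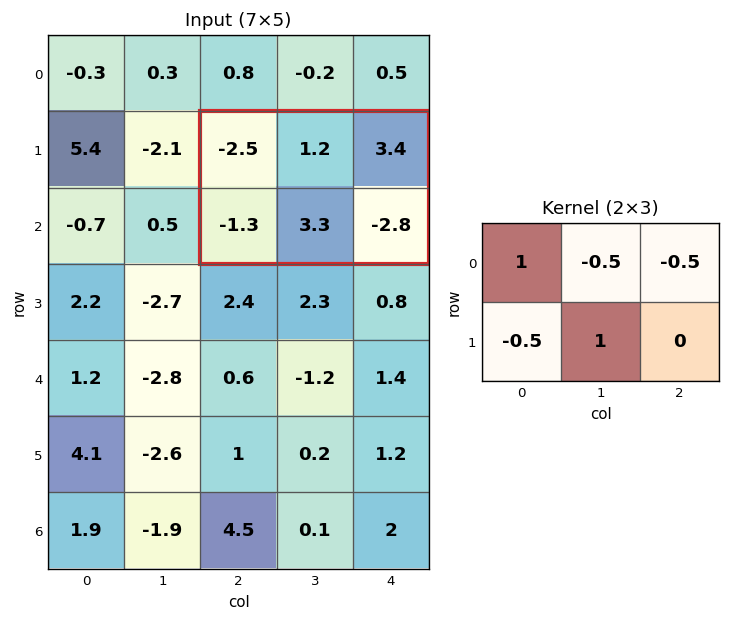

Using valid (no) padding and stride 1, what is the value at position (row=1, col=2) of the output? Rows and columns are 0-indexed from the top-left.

The receptive field on the input at this output position is [-2.5 1.2 3.4 / -1.3 3.3 -2.8]. Elementwise product with the kernel and sum: -2.5·1 + 1.2·-0.5 + 3.4·-0.5 + -1.3·-0.5 + 3.3·1.

-0.85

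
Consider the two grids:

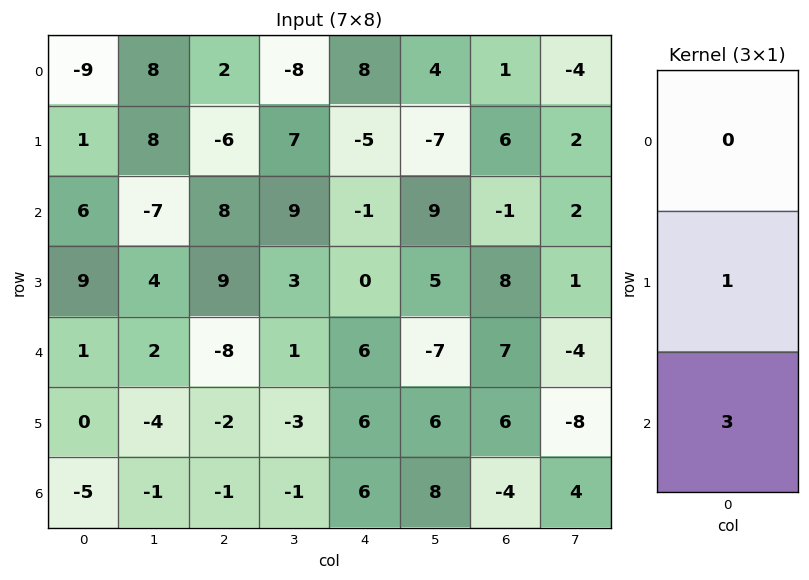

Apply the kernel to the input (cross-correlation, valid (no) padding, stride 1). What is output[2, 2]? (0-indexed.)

-15

The receptive field on the input at this output position is [8 / 9 / -8]. Elementwise product with the kernel and sum: 9·1 + -8·3.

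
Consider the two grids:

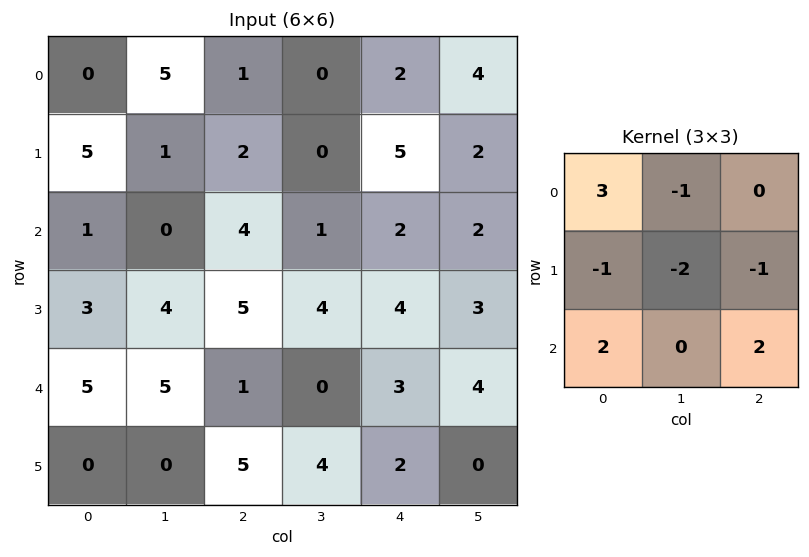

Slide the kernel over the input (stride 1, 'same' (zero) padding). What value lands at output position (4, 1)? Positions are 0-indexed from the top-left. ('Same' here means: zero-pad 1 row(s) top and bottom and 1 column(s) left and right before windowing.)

The receptive field on the zero-padded input at this output position is [3 4 5 / 5 5 1 / 0 0 5]. Elementwise product with the kernel and sum: 3·3 + 4·-1 + 5·-1 + 5·-2 + 1·-1 + 0·2 + 5·2.

-1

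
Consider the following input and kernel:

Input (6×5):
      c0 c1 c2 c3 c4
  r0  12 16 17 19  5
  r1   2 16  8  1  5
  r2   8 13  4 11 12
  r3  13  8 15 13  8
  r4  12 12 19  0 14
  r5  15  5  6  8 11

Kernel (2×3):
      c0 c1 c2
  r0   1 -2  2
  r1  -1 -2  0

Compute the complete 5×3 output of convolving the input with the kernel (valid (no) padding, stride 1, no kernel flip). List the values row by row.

Output[0,0]: The receptive field on the input at this output position is [12 16 17 / 2 16 8]. Elementwise product with the kernel and sum: 12·1 + 16·-2 + 17·2 + 2·-1 + 16·-2.
Output[0,1]: The receptive field on the input at this output position is [16 17 19 / 16 8 1]. Elementwise product with the kernel and sum: 16·1 + 17·-2 + 19·2 + 16·-1 + 8·-2.

-20 -12 -21
-48 -19 -10
-39 -11 -35
-9 -46 -14
1 -43 25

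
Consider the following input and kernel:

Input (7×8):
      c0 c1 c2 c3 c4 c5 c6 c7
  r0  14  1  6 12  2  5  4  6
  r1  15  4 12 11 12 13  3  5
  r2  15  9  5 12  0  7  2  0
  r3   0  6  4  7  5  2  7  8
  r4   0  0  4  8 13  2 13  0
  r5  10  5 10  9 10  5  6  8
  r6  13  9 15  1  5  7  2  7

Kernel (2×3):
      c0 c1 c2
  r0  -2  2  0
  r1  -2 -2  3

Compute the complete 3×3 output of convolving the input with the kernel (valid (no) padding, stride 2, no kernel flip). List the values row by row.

-28 2 -35
-12 7 21
0 0 -34

Output[0,0]: The receptive field on the input at this output position is [14 1 6 / 15 4 12]. Elementwise product with the kernel and sum: 14·-2 + 1·2 + 15·-2 + 4·-2 + 12·3.
Output[0,1]: The receptive field on the input at this output position is [6 12 2 / 12 11 12]. Elementwise product with the kernel and sum: 6·-2 + 12·2 + 12·-2 + 11·-2 + 12·3.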